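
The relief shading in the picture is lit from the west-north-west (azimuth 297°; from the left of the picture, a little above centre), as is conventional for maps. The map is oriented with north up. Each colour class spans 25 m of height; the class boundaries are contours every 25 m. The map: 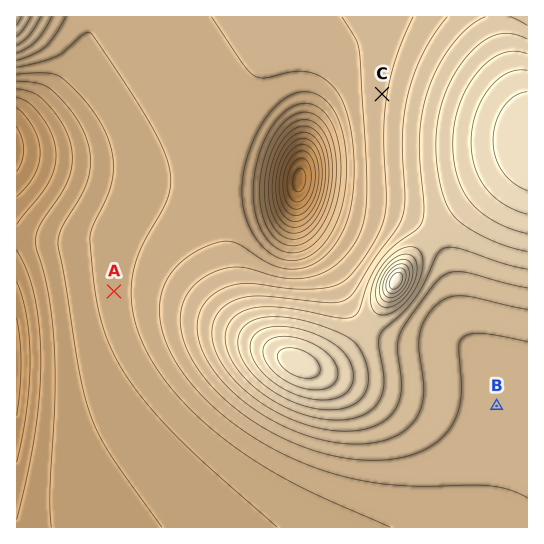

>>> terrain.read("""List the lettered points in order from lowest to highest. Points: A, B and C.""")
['A', 'B', 'C']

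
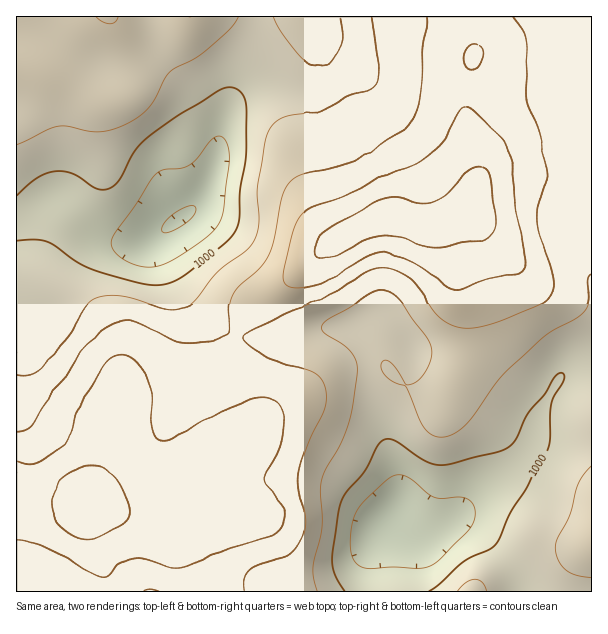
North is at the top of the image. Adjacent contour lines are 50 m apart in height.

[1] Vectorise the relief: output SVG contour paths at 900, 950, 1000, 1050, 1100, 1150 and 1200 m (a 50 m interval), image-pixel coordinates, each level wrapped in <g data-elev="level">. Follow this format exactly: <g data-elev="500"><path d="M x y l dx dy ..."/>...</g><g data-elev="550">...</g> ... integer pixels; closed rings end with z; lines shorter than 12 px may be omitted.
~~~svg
<g data-elev="900"><path d="M165 233l-3-2 0-4 8-11 16-9 6-2 3 2 0 6-6 8-14 9z"/></g><g data-elev="950"><path d="M363 568l-7-5-5-11 0-16 2-17 4-9 6-7 27-26 6-2 8 0 9 5 21 17 7 2 21-2 7 3 4 4 2 11-4 12-30 31-8 6-7 3-7 1-24-1-24 2z"/><path d="M138 266l-14-6-10-9-3-9 4-9 41-59 8-4 16-2 9-3 8-6 15-20 6-3 4 1 6 9 1 15-6 49-5 15-15 15-33 22-17 5z"/></g><g data-elev="1000"><path d="M345 591l-9-15-4-13 7-55 5-13 21-24 15-28 6-4 7 1 30 20 9 4 8 1 12-1 49-13 12-8 15-30 16-18 11-19 5-3 3 0 1 2 0 5-10 16-3 8-1 34-2 11-13 21-9 19-16 24-12 29-8 7-26 12-24 23-11 7"/><path d="M17 196l21-18 9-5 9-2 9 0 9 3 24 15 6 1 6-2 6-4 4-5 12-24 8-11 12-10 24-17 49-29 6-1 5 2 4 3 4 6 2 12 0 43-6 36 0 27-3 11-4 7-6 8-45 35-10 5-10 3-10 0-12-2-53-16-40-25-12-2-18 1"/></g><g data-elev="1050"><path d="M317 591l-3-12-1-10 9-42-2-35 1-10 4-11 15-25 8-20 4-18 5-37-1-11-6-9-8-7-19-13-2-4 3-4 50-31 12 0 12 6 31 43 3 9-1 9-3 8-6 10-6 5-6 3-5-1-9-15-7-8-3-1-4 2-1 7 4 6 5 5 16 7 14 33 7 11 8 5 11 1 10-5 10-7 35-48 38-36 12-9 23-12 10-8 5-9-2-22 1-5 3-3"/><path d="M487 591l-5-9-8-3-9 4-8 8"/><path d="M591 466l-7 8-6 9-8 31-13 25-2 9 3 12 8 10 10 5 15 3"/><path d="M17 145l30-15 10-4 9 0 23 5 12 1 15-4 16-7 11-7 8-9 14-27 5-6 34-20 25-22 9-13"/><path d="M273 17l8 15 18 23 9 8 10 3 6 0 6-4 10-12 3-14-3-19"/><path d="M372 17l6 54 0 9-4 6-6 4-20 7-25 13-41 8-7 5-6 8-4 12-7 43 1 32-1 10-4 12-6 9-29 21-24 30-6 5-7 4-15 0-33-10-14-3-15 0-12 3-7 7-16 29-28 32-12 8-6 1-7-1"/></g><g data-elev="1100"><path d="M143 591l7-2 9 2"/><path d="M246 591l-1-13 5-9 10-6 19-4 9-4 8-7 7-11 2-9 1-9-7-33 0-13 10-32 15-31 2-14-3-13-6-9-9-4-27-7-17-7-17-12-4-5 1-4 49-24 37-16 34-22 14-5 15 2 17 9 9 9 12 20 7 8 11 8 12 4 16-1 24-6 39-17 6-4 5-6 2-7-1-11-12-39-2-16 1-18 7-24 0-12-7-36-12-32-2-61-3-9-9-12"/><path d="M96 17l6 5 8 2 6-3 2-4"/><path d="M427 17l-4 28-2 47-3 16-5 11-11 11-43 29-21 8-36 7-12 8-8 15-8 42-5 16-9 13-23 20-5 9-3 12 1 20-1 4-5 3-14 4-24 3-15-4-36-17-12-1-10 3-15 10-14 14-39 56-13 22-6 4-9 2"/></g><g data-elev="1150"><path d="M17 541l10 0 12 4 54 29 11 4 4-2 12-12 9-4 14-1 27 8 13 0 33-14 56-18 6-4 4-5 2-5 0-8-3-10-15-20-3-6 2-4 11-15 5-11 3-16-1-18-3-8-6-6-8-2-11 0-48 21-33 20-7 2-6 0-5-3-3-8-1-34-6-20-6-9-7-7-7-4-7 0-10 4-8 9-22 40-8 26-7 10-14 12-14 7-9 1-10-3"/><path d="M454 290l8-1 24-11 32-4 6-5 2-8-11-57-3-39-4-15-4-9-7-8-23-22-7-4-5 1-4 5-18 33-15 13-42 18-36 18-35 12-9 6-6 8-3 9-11 45 1 7 4 4 9 2 12-1 21-8 36-22 11-4 9 0 10 2 15 7 17 10 19 15z"/><path d="M469 69l4 0 3-2 6-8 0-9-5-5-6 0-5 8-1 10z"/></g><g data-elev="1200"><path d="M78 537l11 2 12-4 20-10 5-4 3-5 0-12-8-18-8-12-11-7-15-1-15 4-11 9-7 12-2 15 3 13 9 11z"/><path d="M320 258l12-1 31-16 18-5 20 1 24 10 10 2 51-11 7-5 2-11-4-39-3-11-6-5-9 2-9 7-20 20-13 7-11 0-25-6-11 2-10 4-39 22-13 9-5 8-2 7 1 6z"/></g>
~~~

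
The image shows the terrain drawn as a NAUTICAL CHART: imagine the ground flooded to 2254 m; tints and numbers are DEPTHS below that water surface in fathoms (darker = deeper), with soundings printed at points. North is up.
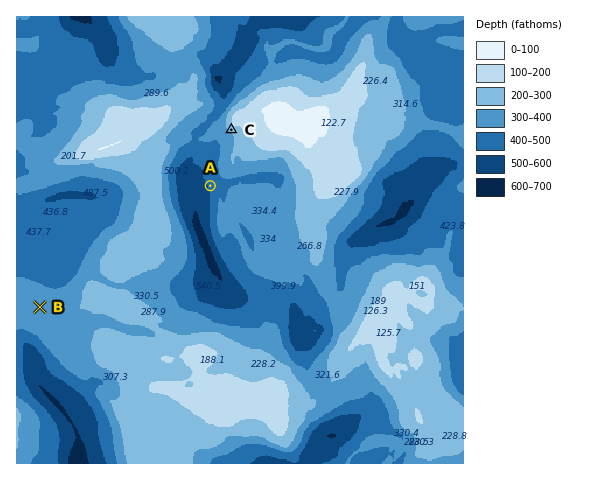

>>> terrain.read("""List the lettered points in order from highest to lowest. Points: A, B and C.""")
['C', 'B', 'A']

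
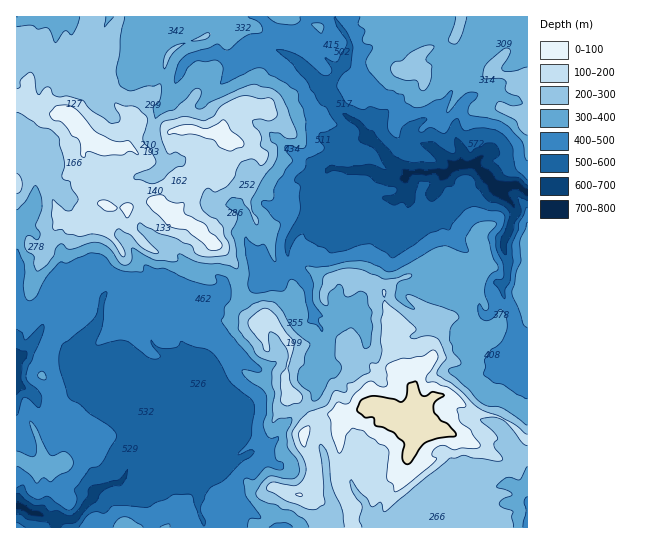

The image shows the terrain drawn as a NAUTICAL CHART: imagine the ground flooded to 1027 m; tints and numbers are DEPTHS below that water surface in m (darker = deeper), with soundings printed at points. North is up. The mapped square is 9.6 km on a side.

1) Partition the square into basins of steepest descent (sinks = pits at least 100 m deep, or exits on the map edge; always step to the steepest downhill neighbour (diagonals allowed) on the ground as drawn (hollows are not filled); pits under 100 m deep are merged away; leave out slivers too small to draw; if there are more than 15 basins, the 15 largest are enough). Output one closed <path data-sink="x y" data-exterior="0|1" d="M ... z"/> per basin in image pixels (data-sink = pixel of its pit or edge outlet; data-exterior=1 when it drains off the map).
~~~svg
<path data-sink="527 193" data-exterior="1" d="M527 16l-430 0-4 9-10 14 0 10 8 20 1 12-3 10-9 15-11 10-4-4-18 1-26-13-5 1 0 57 11 1 10-4 6 3 5 11 4 29 5 16 5 6 8 0 8 5 25 2 9-9-2-11 19 1 5-3 21-2 18 10 8 8 8 2 10 6 36 34 4 11 1 17 9 20 8 10 6-5 7 1 19 26 2 11-6 20 0 11 4 9 7 3 17 24-9 13 0 11 9 20 0 14-12 16 18 15 0 18 32-1 0-17-12-27 0-57 2-11 6-3 27-7 9 2 18 14 12 4 3-12 17-16 14-1 28 16 22 4 8 4 20 19 3 0z"/><path data-sink="19 506" data-exterior="0" d="M39 155l-12 4-11 0 0 156 5-2 8-14 2-12 4-12 3 5 15 10 3 12 5 3-4 4-4 18-9 26-3 22 6 6 4 9 0 13 4 22 6 7 7 2-4 5-1 23-8 5-9-3-13 3-17-8 0 68 302 1 2-5-1-13-18-15 12-16-1-20-8-14 0-11 9-13-17-24-7-3-4-9 0-11 6-20-2-11-19-26-7-1-6 5-8-10-9-20-1-17-4-11-36-34-10-6-8-2-8-8-18-10-21 2-5 3-19-1 2 11-9 9-25-2-8-5-8 0-5-6-5-16-5-33z"/><path data-sink="527 527" data-exterior="1" d="M447 396l-14 1-17 16-3 12-12-4-12-12-12-4-11 2-25 8-2 11 0 57 12 27 0 18 177-1 0-86-23-21-8-4-22-4z"/><path data-sink="17 17" data-exterior="1" d="M95 16l-79 1 1 83 4 0 26 13 18-1 4 4 11-10 9-15 3-10-1-12-8-20 0-10 10-14z"/><path data-sink="17 383" data-exterior="1" d="M35 275l-4 12-2 12-8 14-5 4 0 141 17 9 9-3 13 3 8-5 1-23 4-5-7-2-6-7-4-22 0-13-10-17 3-20 9-26 4-18 4-4-5-3-3-12-15-10z"/>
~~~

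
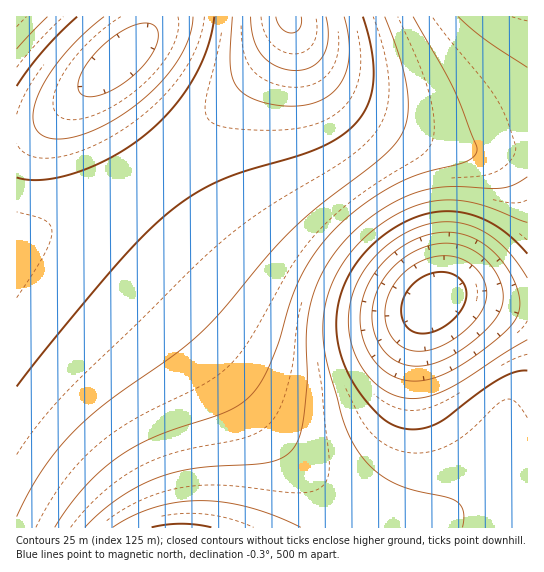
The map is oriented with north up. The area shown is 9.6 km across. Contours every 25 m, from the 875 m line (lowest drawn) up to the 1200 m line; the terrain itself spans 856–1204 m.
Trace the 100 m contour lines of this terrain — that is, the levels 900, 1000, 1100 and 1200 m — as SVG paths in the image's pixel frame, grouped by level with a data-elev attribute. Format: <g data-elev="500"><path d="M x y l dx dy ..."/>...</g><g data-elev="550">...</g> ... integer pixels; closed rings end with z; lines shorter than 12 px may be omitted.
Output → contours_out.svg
<g data-elev="900"><path d="M410 350l-8-3-7-6-6-8-3-10-1-9 1-11 3-10 6-10 15-16 11-6 10-4 11-1 9 0 10 3 9 4 10 11 6 13 0 14-7 14-15 16-19 13-19 7z"/></g><g data-elev="1000"><path d="M152 527l29-3 30 3"/><path d="M527 371l-13 1-16 8-21 14-31 24-11 6-17 5-16-1-11-4-10-7-14-14-12-17-8-15-6-16-4-16-1-14 2-18 4-16 7-16 9-14 12-14 15-13 16-10 16-7 14-4 15-2 15 1 14 4 14 6 13 8 25 24"/></g><g data-elev="1100"><path d="M17 517l12-26 14-22 16-22 18-18 32-28 63-44 25-20 22-23 48-57 25-27 28-25 58-44 20-20 5-10 4-10 1-12 0-15-7-33-16-44"/><path d="M193 17l-4 21-11 22-17 22-23 21-27 18-26 13-24 5-10 0-8-3-7-7-3-11 2-15 7-16 11-18 14-18 18-18 19-16"/></g><g data-elev="1200"><path d="M276 17l2 6 4 6 4 3 5 1 4-1 4-3 2-6 0-6"/></g>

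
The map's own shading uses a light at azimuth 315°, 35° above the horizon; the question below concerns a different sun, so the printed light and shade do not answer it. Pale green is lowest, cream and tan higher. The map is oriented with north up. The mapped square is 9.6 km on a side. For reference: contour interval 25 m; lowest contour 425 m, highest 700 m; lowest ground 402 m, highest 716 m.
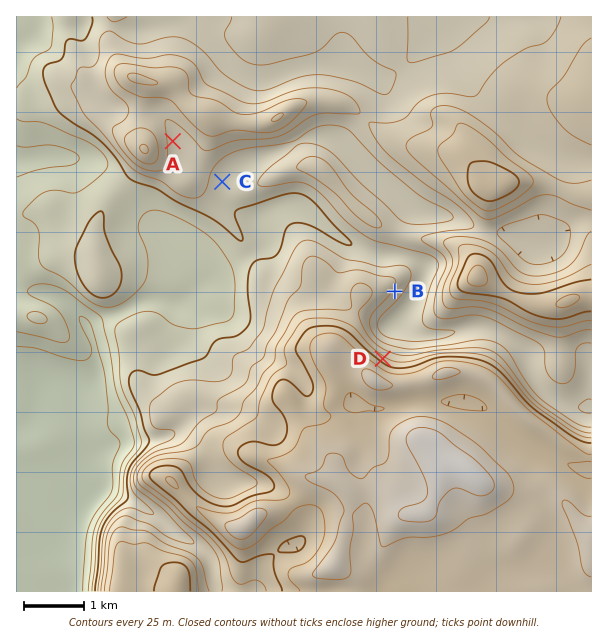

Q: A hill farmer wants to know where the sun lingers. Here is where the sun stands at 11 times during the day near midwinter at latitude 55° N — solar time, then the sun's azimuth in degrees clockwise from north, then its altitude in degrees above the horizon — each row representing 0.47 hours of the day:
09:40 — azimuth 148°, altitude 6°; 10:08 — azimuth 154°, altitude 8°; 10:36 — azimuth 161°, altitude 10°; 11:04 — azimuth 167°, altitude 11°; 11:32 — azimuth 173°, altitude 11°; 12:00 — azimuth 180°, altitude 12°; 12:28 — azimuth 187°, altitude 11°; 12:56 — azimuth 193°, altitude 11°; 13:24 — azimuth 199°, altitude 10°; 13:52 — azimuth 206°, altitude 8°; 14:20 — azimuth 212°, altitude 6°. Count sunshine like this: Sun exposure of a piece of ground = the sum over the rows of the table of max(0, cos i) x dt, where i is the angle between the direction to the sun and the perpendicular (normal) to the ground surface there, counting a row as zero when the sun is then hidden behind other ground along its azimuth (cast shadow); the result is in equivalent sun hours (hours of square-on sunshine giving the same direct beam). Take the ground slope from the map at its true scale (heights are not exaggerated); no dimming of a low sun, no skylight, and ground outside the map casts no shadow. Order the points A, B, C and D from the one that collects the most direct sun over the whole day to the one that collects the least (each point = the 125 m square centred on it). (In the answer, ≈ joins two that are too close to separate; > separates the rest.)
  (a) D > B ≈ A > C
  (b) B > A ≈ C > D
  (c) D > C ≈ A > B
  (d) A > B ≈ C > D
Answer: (b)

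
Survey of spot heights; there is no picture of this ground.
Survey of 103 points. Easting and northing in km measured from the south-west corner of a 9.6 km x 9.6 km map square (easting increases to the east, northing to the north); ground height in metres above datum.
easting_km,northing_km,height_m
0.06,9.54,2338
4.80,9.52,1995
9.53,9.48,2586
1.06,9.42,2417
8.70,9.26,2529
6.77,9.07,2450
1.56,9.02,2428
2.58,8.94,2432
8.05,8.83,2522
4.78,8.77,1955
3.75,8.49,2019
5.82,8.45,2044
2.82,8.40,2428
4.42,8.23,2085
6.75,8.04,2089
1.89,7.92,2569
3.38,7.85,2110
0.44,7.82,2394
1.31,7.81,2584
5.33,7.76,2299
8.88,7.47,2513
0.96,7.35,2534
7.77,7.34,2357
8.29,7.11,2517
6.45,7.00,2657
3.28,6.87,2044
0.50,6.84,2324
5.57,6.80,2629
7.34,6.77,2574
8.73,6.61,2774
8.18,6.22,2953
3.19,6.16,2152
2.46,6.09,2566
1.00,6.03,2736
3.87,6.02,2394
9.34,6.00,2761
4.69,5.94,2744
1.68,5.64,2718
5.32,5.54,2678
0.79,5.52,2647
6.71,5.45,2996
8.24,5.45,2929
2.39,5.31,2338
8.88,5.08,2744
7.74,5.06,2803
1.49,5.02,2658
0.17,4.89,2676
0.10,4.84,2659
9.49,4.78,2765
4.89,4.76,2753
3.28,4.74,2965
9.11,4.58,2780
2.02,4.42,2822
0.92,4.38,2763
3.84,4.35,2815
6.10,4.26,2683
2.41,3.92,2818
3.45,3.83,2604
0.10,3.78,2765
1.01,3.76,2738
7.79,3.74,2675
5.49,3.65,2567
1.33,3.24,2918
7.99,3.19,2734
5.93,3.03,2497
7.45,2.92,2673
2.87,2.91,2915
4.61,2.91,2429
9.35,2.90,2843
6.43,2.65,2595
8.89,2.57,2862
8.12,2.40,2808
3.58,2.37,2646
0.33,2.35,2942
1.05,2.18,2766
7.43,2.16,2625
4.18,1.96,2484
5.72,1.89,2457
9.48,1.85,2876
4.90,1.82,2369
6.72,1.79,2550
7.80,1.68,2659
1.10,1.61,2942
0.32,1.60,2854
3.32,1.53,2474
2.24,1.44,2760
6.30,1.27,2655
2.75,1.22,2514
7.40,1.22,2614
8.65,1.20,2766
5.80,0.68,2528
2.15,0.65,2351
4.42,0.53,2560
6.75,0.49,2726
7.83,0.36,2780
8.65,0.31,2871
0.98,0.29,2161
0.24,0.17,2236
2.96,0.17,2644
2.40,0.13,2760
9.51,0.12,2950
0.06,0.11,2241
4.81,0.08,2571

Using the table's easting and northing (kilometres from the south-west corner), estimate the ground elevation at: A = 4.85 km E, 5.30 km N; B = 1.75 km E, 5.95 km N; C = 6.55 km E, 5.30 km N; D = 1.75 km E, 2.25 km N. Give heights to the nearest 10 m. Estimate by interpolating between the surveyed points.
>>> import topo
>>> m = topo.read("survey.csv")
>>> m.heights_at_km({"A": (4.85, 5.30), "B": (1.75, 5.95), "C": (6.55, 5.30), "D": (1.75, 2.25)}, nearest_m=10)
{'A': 2720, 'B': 2620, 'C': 2870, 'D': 2690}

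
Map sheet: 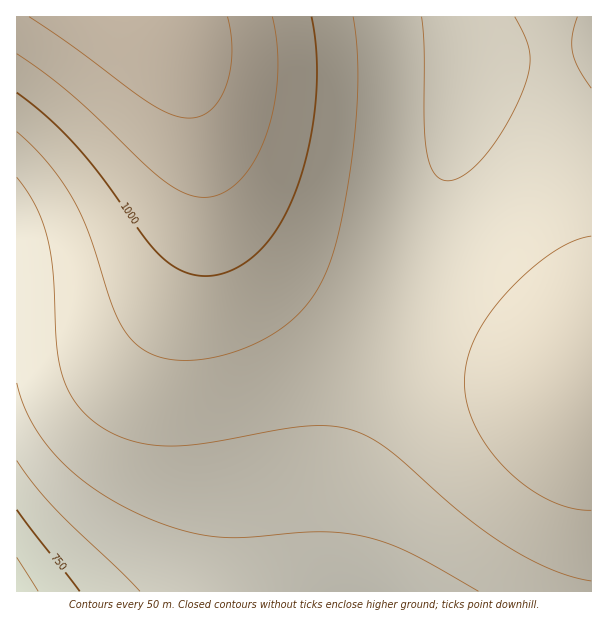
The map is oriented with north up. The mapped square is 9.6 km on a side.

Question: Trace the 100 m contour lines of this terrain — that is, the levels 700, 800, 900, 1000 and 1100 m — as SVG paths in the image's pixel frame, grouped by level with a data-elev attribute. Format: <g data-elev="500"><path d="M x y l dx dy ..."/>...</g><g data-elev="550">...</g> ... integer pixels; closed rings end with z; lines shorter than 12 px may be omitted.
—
<g data-elev="700"><path d="M17 557l21 34"/></g><g data-elev="800"><path d="M17 461l16 23 21 24 86 83"/></g><g data-elev="900"><path d="M17 177l11 15 8 15 7 17 5 18 5 34 4 72 6 30 6 14 8 12 10 12 11 9 15 8 16 7 18 4 20 2 37-3 101-17 25 0 23 4 18 8 18 12 72 63 45 32 22 14 23 10 21 8 19 4"/><path d="M591 88l-13-20-5-15-1-17 5-19"/><path d="M515 17l10 21 5 16-1 17-7 22-18 35-20 28-19 18-9 5-9 2-7-2-6-6-5-10-3-14-2-29 0-75-2-28"/></g><g data-elev="1000"><path d="M17 93l32 26 30 30 26 33 41 57 18 20 13 10 14 5 15 2 15-2 12-4 12-7 21-19 18-26 14-33 12-42 6-45 1-42-5-39"/></g><g data-elev="1100"><path d="M29 17l43 29 78 58 21 10 18 4 11-2 10-6 9-9 7-14 4-16 2-18-1-18-4-18"/></g>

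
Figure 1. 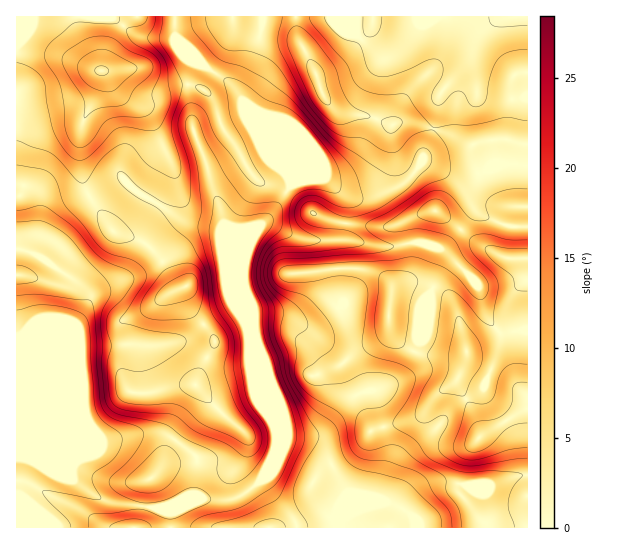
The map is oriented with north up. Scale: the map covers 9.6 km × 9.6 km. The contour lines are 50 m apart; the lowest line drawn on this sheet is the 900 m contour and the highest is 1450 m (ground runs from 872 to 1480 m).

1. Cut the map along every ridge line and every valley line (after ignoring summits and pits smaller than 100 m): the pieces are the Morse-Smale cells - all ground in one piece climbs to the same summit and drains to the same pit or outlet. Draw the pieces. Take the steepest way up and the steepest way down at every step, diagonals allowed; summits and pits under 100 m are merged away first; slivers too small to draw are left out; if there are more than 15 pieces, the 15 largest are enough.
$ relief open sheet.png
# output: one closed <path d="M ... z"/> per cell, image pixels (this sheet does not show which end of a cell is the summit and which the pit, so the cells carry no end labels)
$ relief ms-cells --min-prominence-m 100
<path d="M437 129l-5 2-8 20-1 10-10 13-12 11-30 12-20 0-10-5-15-13-24 1-11 5-15 24-21 24-7 13-5 33 1 11 9 23 2 25 16 45 0 34 5 13 0 20-7 19-15 18-11 8-13 5-31-1-16 6-10 0 22-11 2-24-1-13-21-17-12-7-9-1-21 3-35 8-44 18-21 0-10-4-6 0-1 70 511 1 1-383-9-1-9-4-20 0-20 5-19-10z"/><path d="M174 16l-158 1 0 168 9 0 8 4 4 5 3 8-1 25-12 20 0 4 12 5 38 25 12 14-1 8-13 20-19 47-40 43 0 44 17 4 21 0 48-20 39-8 22 0 28 19 6 7-2 35-23 11 11 0 16-6 31 1 13-5 21-18 11-22 1-25-5-13 0-34-16-45-2-25-9-23-1-16 5-28 7-13 21-24 15-26-4-9-14-10-6-7-22-51-9-16-11-11-20-12-10-13-19-16z"/><path d="M295 16l-32 1-2 14-8 27-14 27 0 9 28 63 6 7 14 10 4 10 11-4 24-1 15 13 10 5 20 0 30-12 12-11 10-13 1-10 9-22-27-8-15 4-17-8-31-4-10-5-8-9-9-26-17-32z"/><path d="M503 16l-65 0-17 8-13 17-19 15-7 0-7-4-19-18-1-18-58 0-1 14 3 11 17 32 5 18 12 17 10 5 31 4 17 8 15-4 27 7 3-6 4-28 29-35 11-26 13-12z"/><path d="M527 16l-26 1-8 4-13 12-11 26-30 38-5 32 17 6 19 10 20-5 20 0 9 4 9-1z"/><path d="M25 185l-9 1 1 226 39-42 19-47 14-24-1-6-11-12-38-25-12-5 4-12 8-12 1-25-3-8z"/><path d="M262 16l-87 0 0 19 20 19 10 13 20 12 13 14 1-8 14-27 6-16 4-19z"/><path d="M437 16l-80 0-1 18 19 18 7 4 7 0 11-7 21-25z"/>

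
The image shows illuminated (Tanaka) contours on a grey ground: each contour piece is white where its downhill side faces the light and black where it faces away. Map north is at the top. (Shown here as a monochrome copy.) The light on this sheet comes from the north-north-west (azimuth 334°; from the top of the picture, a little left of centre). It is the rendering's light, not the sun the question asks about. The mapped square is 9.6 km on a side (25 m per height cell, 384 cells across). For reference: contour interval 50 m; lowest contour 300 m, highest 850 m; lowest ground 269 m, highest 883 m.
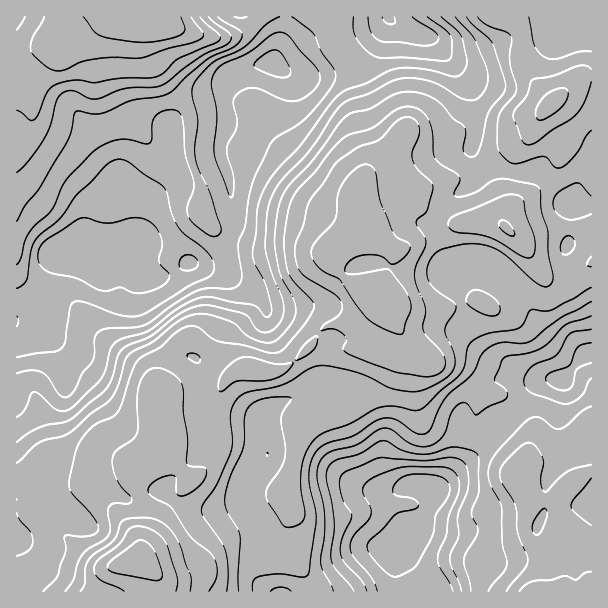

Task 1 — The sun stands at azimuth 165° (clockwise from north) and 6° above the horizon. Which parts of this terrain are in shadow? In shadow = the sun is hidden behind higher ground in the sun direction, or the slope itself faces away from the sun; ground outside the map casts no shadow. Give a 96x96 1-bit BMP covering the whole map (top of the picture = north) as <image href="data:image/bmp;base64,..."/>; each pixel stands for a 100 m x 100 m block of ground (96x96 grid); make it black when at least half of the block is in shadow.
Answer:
<image width="96" height="96" href="data:image/bmp;base64,Qk2+BAAAAAAAAD4AAAAoAAAAYAAAAGAAAAABAAEAAAAAAIAEAAATCwAAEwsAAAIAAAAAAAAA////AAAAAAAH8AAAAAAAAAAB/gAH4AAAAAAAgAAB/wAD4AAAAAAD4AAB/4AD8AAAAAAH4AAA/4AB/gAAAAAH4AAA/wDh/8AAAAAD4AAA/gDx//ABAAADwB/wfADh//gDgAAAAB/4cADA//4DAAAAAB/8AAAA//+DAAAAAA/4AAAA///AAAAAAA/gAAkA///AAAAAAAeAAAgA///AAAAAAAfAAAAA//+AAAAAAAfgAAAA//+AAAAAAAfwAAAAf/8AAAAAAAf4AAAAf/8AAAAAAAf4AAAAf/4AAHAAAAfwAAAAP/gAAPgAAAPwAAAAP/AAAPgAAAHwAAAAP+AAAPgAAAADgAAAD8AAAHwAAAAHwACABwAAAHgAAAAD4ADAAAAAAHgAAAAD8ADwcAAAAHAAAAAD+AD/+AAAACAAAAAB/DD//AAAAAAAAAAB/Dj//4AAAAAAAAAB/jz//4AAAAAAAAAA/j7//8AAAAAAAAAAfj///8AAAAAAAAAAPz///8AAAAAAAAAAD////+AAAAAAAAAAB/////AAAAAAAAAAB/////gAAAAAAAAAB/7///4AAAAAAAAAA//////gAAAAAAAAAP/////wwHAAAAAAAD/////gf/wAAAAAAB/////Af/wAAAAAAA////+AP/4AAA4AAAL///+AP/8AAA4AAAD////gf/+AABwAAAD////wf//AAAgAAAD/////f//AAAAAAAD////////4AAAAAAD////////8AAAAAAD////////8AAAAAAAf///////gAAAAAAAf//////4AAAAAAAAP//////gAAgAHAAAP//////AAfgAfAAAP/////+AA+AAeAAAP/////8AA8AAMAAAP/////4AAYAAAABgP/////wAAAAAAAB4P/////gAAAAAAAB4H/////gAAAAAAAB4D/////4PgAAAAAAwA//////PwAOAAAAAAP////7v4AMAAAAAAP//4/jnwAAAAAAcAH//wfjhgAADwAA8AD//gPfwAAAH/gA8AD//gO/4AAAH/wAYAB//AE/8AAAH/wAAAB/+AA//gAAD/+AAAAT8AA//8AAB//gAAAAgAA///AAA//gAAAAAAA///gAA//gAAAAAAA///wAP/+AAAAAAAA///4AP/gAAAAAAAAf//8AD+AAAAAAAAAf//8AA+AAAAAAAAAf//+AAcAAAAAAAAAf///AAcAAAAAAAAAf///gAIAAAAAAAAAf///wAAAAAAAAAAAf///+ABAAAAAAAAAf////ADwAAAAAAAAf////g/+AAAAAAAAf////j//gAAAAAAAf///////4AAAAAAAf///////+AAAAAAD//////n//AAAAAAH//////n//gAAAAAD//////35/wAAAAAB//////nx/4AAAAAA//////jh/8AAAAAAf/////AB/8AAAAAAP////+AB/+AAAAAAH////+AA//wAAAAAD////8AA//4AAAB/B////4AAf74AAAD/gf///wAAf74AAAH/gD///AAAPw="/>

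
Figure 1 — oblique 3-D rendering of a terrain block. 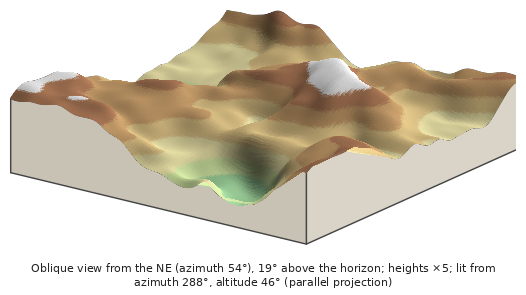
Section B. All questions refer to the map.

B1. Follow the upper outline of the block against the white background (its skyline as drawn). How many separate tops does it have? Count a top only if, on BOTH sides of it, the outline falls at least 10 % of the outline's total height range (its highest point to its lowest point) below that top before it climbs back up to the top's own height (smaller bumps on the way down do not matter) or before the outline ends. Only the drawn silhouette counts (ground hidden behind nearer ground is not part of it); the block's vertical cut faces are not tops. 2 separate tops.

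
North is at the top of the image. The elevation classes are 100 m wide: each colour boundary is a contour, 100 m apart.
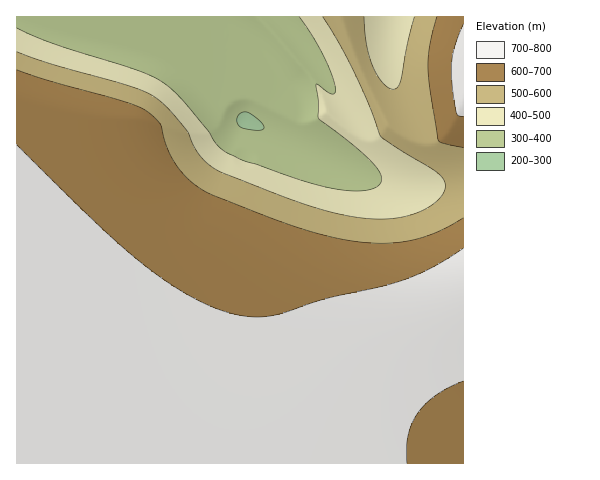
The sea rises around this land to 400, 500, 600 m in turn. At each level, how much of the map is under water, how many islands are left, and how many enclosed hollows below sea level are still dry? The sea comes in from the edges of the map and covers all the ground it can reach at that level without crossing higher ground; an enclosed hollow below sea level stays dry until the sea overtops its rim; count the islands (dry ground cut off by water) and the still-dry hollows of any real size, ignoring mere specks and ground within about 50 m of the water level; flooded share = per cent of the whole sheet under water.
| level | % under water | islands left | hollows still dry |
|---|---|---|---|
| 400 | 15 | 0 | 0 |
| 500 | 24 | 0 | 0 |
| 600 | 34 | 0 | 0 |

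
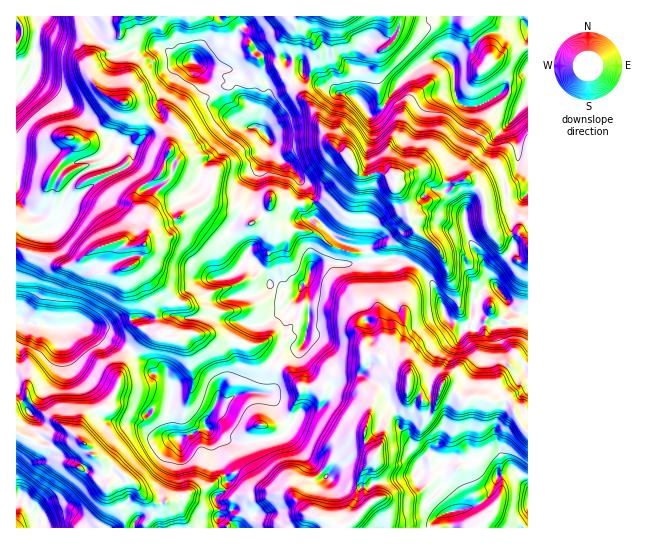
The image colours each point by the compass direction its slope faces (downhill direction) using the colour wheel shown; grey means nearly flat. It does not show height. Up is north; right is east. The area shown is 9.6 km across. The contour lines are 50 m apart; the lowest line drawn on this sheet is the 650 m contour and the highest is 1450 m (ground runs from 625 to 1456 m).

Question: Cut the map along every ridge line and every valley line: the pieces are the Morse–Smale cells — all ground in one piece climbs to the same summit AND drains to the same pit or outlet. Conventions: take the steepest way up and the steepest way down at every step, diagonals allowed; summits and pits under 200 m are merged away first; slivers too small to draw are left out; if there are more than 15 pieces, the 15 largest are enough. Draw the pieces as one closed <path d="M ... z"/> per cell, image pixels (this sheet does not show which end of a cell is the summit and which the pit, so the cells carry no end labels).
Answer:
<path d="M398 257l-45 7-34-1-8 6-4 17 2 9 0 24-4 20-6 11-19 16-4 8-1 13-7 7 4 3 9 21 8 9-1 4-13 8-25 4-24-3-18-9 8 30 7 8 4 10-2 11-9 7 3 9 0 22 67 0-5-4-24-3-6-7 1-9 21-10 10-2 8 3 10 9-2-8 2-6 36-35 21-5 16 5 1-2-11-15 0-5 11-37 14-16 5-2 13 1 1 7 11 6 4 8 4 2 6 0 4-4 5-14 12 4 9 10 24 0 23-35 5-4 4 0 7 5 2 0-1-48-18 8-32-1-3 4-7-1-4 2-5-6-9-3-4-3-6-22-16-25z"/><path d="M123 16l-84 0 0 17-4 18 4 6 0 10-10 22-4 4-9 2 0 152 9 5 20 5 16 10 10-2 23-16 23-8 4 0 5 6 16-2 3-2 4-13 5-6 24-5 25-16 9-12 1-5-6-7-31-13 1-5-8-8 2-7-13-19-31-24-5 0-17-8-12-12-4-8 0-12 6-7 15-4 5-5 0-4 6-10-1-7z"/><path d="M283 200l-12 0-3 9-13 12-28 14-6-3-28-21-7 1-8 7-21 4-8 7-8 27-8 8 15 18 4 24 4 7 4 17-1 4-13 1-13 17 5 4 9 4 5 5 2 7 9 2 8 10 1 12-5 20 2 14 5 6 5 2 26-11 0-7 12-20 10 0 10-6 10-3 14 1 3-6 3-14 8-16 7-8 16-1 7-9 4-20 0-24-2-9 4-17 8-6 19 1 6-21-7-3-22-22 1-8-3-9-7 3-11 0z"/><path d="M527 16l-76 0-2 27-4 16-14 1-22 13-6 5-19 28-13 9-3-1-13-17-32-9-10-11-8-1-2-2 0-9-8-5-3 5-1 18 21 24 9 22 10 14 8 9 12 3 2 12 5 8 9 1 8-4 6 0 16 5 12-5 13 0 19 9 14 2 12-3 10 5 7 10 3 27 5 11 3 3 22-3 10 11z"/><path d="M218 16l-93 0-5 10 1 7-6 10 0 4-5 5-15 4-4 5-2 14 4 8 12 12 17 8 5 0 34 27 10 16-2 7 8 8-1 5 2 2 24 8 10 7 0 8-6 10 17 7 15 0 6 3 4 8 5 4 15-14 3-9 35 4 6-2 0-12-12-11-10-14-19-14 0-9-10-13-6-2-10 0-10-8-14-21-20-23-1-8-5-5 12-6 8-7 9-12 0-11z"/><path d="M355 171l-26 26-16 5 3 8-1 8 22 22 7 3-5 16 0 5 14 0 45-7 19 8 15 17 9 20 4 15 4 3 9 3 5 6 4-2 7 1 3-4 32 1 19-8 0-58-9 2-9-5-10-10-12-20-4-31-7-10-10-5-10 1-7 10-41 22-6-16-8-10 1-9-2-2-5 0-8-4-20 4z"/><path d="M395 379l-6 2-13 13-12 40 3 11 8 9-2 20 4 24-26 25-8 2-1 3 108 0-1-15 8-4 0-8-2-6-9-8-3-1 1-23 6-3 29 1 19 15 20-4 3 7 7 6 0-54-8-8-7-12-1-8-5-4-10 2-12-4-22 2-9-10-12-4-5 14-4 4-6 0-4-2-4-8-11-6-1-7z"/><path d="M133 352l-10 14-4 19-6 12-10 11-8 1-11 8-7 14 0 6 12 10 2 8 27 14 19 17 8 11 13 7 8-3 11 3 10 24 31 0 1-22-3-9 9-7 2-11-4-10-7-8-7-28-3-5-3 0-25 11-17-8-13-18 5-5 10 1 5 4 4-16-1-12-8-10-9-2-3-8z"/><path d="M239 16l-20 1 5 9 0 11-3 5-14 14-12 6 4 3 2 10 20 23 14 21 10 8 10 0 6 2 10 13 0 9 19 14 10 14 9 7 3 4 0 11 9 0 8-4 26-26-3-13-3-5-10-1-8-9-10-14-9-22-31-34-4-7 0-7-12-2-2 3 0-5-17-18-11 2 2-8 6-5z"/><path d="M450 16l-152 0-5 5 2 9-4 19 2 10 10 6 0 9 2 2 8 1 10 11 32 9 13 17 3 1 13-9 19-28 6-5 22-13 14-1 6-26z"/><path d="M121 241l-24 7-30 19-6 0-16-10-28-9-1 69 7 6 11 2 9-1 8 4 26-1 14 4 36 16 6 5 13-16 10-2-21-9-4-6 1-20-4-13-1-19 12-6 5-11 0-5-18 2z"/><path d="M18 317l-2 1 0 85 2 1 9-7 10 11 40 28 7-19 11-8 8-1 10-11 6-12 4-19 9-15-5-4-36-16-14-4-26 1-8-4-9 1-11-2z"/><path d="M18 433l-2 1 0 64 5-1 12 16 6-1 6 6 1 10 99-1 2-5 6-8 2-11-10-6-8-11-16-14-12 12-7-21-2 7-5 3-13-4-2-2 1-2 10-11-2-7-3-3-8-5-4 0-16 4-5 4-11 0z"/><path d="M466 460l-16 0-6 3-1 23 3 1 11 14 0 8-8 4 2 14 76 1 1-42-7-7-1-5-6-2-16 4-19-15z"/><path d="M361 451l-24 5-36 35-2 10 11 14 16 4 15 8 10-4 26-25-4-24 2-17z"/>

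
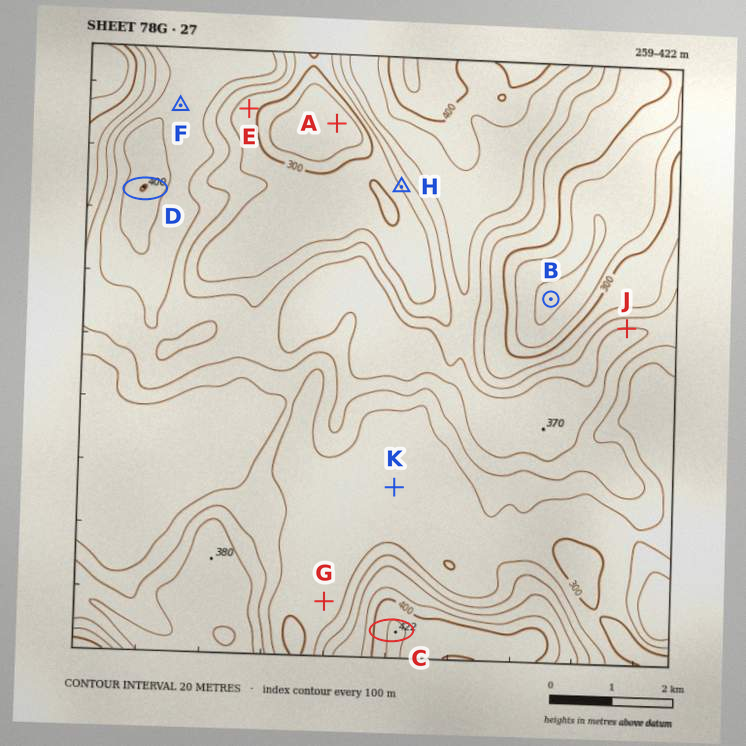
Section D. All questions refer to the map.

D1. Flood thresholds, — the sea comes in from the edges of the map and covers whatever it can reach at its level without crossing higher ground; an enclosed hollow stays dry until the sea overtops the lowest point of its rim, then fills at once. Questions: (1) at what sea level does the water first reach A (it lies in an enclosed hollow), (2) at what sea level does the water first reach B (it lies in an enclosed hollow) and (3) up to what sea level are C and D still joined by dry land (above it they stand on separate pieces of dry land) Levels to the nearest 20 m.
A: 300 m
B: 280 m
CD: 320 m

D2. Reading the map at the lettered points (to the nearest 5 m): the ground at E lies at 310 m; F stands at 375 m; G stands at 315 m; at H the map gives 320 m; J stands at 360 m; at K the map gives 315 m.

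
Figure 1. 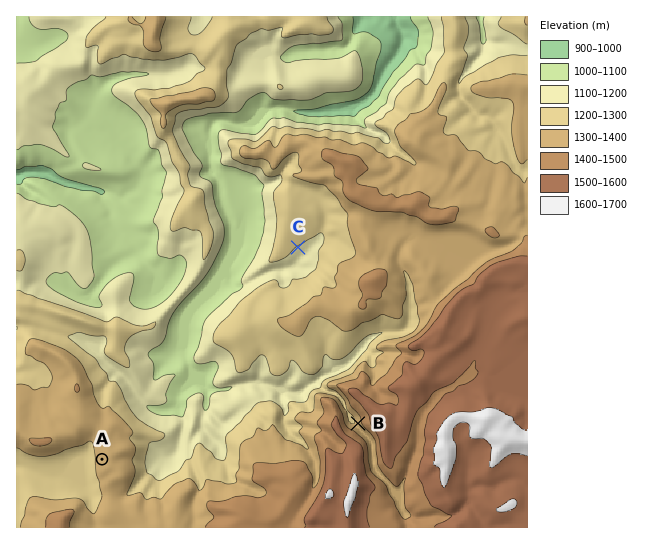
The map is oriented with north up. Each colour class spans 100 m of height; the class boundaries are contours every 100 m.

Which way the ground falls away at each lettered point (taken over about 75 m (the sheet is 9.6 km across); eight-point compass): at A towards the W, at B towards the W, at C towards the SE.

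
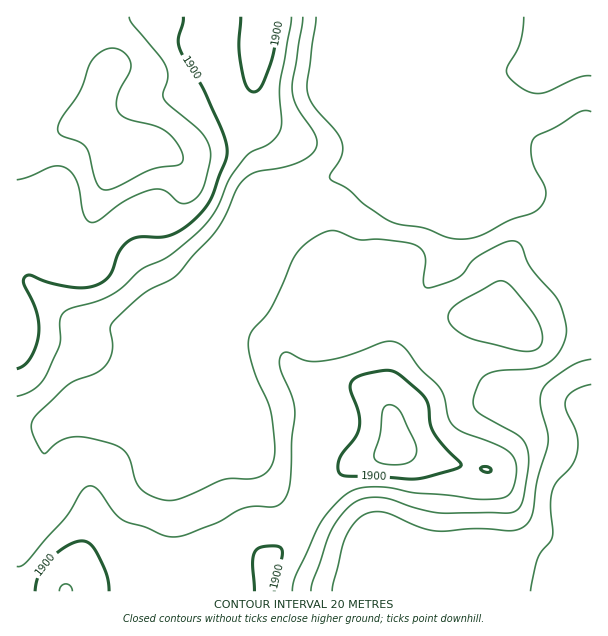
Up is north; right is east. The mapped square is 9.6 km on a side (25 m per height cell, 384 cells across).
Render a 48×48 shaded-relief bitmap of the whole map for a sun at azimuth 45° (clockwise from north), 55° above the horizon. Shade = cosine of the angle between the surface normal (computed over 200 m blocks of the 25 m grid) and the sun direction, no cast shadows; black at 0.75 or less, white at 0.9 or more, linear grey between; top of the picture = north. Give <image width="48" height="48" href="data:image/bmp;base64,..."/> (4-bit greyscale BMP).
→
<image width="48" height="48" href="data:image/bmp;base64,Qk32BAAAAAAAAHYAAAAoAAAAMAAAADAAAAABAAQAAAAAAIAEAAATCwAAEwsAABAAAAAAAAAAAAAAABEREQAiIiIAMzMzAERERABVVVUAZmZmAHd3dwCIiIgAmZmZAKqqqgC7u7sAzMzMAN3d3QDu7u4A////AGVniZiHd3d3d2Z4mYiId3d4d3d3d3h3Z2ZniZiHd3d3d2Z4iIiId3eId3d3d3h2d2ZniJiId3d3d2Z4iIiYd3d3d3d3d3d3d3d3iIiIiIh3d2d4iImYd3d3ZmZmZ3d3d3d3eIiIiIiId3eIiIiId3ZlVVVVVnd4d3d3eImYmZiIh3iIiIiHdmVERERERXiId3d3d4mZmZiId4iId3d3ZUMzREQzRYmYd3d2Z4mZmYiHeIiIdnd2VDIjREM0R5qYd3d2Z4mZmIiHiIiHZmZlQiEjRERFaKqHd3d2Z4iIiId3iIh2VWZlQiI0VVZmiamHd4h2Z4iIiHd3eIh2VVZlVERWd3d4mqmHd4h3eIiIh3d3d3dlRWd2ZVZ4iIiaq6mIiIh3iJmIh3d3d3dlRXd3ZmeJqqqqqqmZiIiIiIiId3d3d3dlRXd3ZWeZqqqqmZmZiHd3iHd3d3d3d3ZVVXd2VWiZqqmZiImZh2Z3d3d3d3d3d3ZVRWdlRXiZqpmId4mYd2Z3d3d3d3d3d2ZURWZlVomqqph3d4iHd2d3dmd3d3d3d2VUVndmeImrqYh3d3d2ZneHdmd3d3d3d2VFZ4iIiJmqmIdmZVVmZniHd3h3d3d3d2VWeIiIiImph3ZlREVnZoiIiIiHd3d3dmVmeIiIiImYdmVURFeIdomZiIiHd3d3dmZneId3d4iIdlRERnmYd5mYh3d3d3d3dmd3d3d3d3iIZVVVaJqYiKmHZmZnd3d3dnd2Z3d3d3iHdmZ3iaqYiJh2VVVnd3d3d3d2Z3d3d3eHd3iImqmYiIdlRFZnZmd3d4h2ZneHd3d3eIh4iZmYh3ZlVWd3Zmd3eIh2ZneHd3d4d3d3iZmId3dmZ4iHZmd3eId2ZneId3eIiHd3iZiIiHd2Z4h3ZmZ3d3d3d3iId3iJmZiIiYiIiHd3Znd2ZVZneHd3d3iIiJmqqpmIiJiIiHd2VWd2ZVZneId3d3eImaqqqZiIiIh3eHd2VVZmZmZniId3d3eImamZmId3eId3d2ZlRFZmZmZniYd3d3eJmZmId3d3d3Zmd2ZlREVWZVVomYdmZneJmYh3d3d3ZmZmZmZlREVmZVV4mHZVVmeIiId3d3d3ZmVVZmZlREZ3ZlaJmHZVVmd4iHd3d3d3ZmVWd3dlVVZ3d3iZmYZmZneIiHd3d3d3ZmZneHdlVWZ3iJmaqodneImZmHd3d3d2Zmd3iHdmZmeImaqqqYd3iaqph3d3d3d2Znd3iHd2ZniZmamZqXZ4mruph3d3d3dmZ4iHd3d3ZniJmZmZmGZ5q7qYd3d3d3d2eIiHd3d3ZneIiIial2Z5qqmHd3d3d3d3eJiHiHd3Zmd3d4mahlZ5qph3d3d3d3d3iJiIiHd3ZmeIiJqpdlZ5qZh3d3d2Z3d3eIiIiHd3ZneJmaqYdlZ5qpiHd3d3d3dmd4iHiHd3d3iZqZmHdlZ5qpiHd3d3d3ZmeIh3d3d3d3iZmYiHdlZ5qpmHd3d3d3d3eIh3Znd3d4iZiIiHdmZ5qqmHd3d3d3d3eIh2Zg=="/>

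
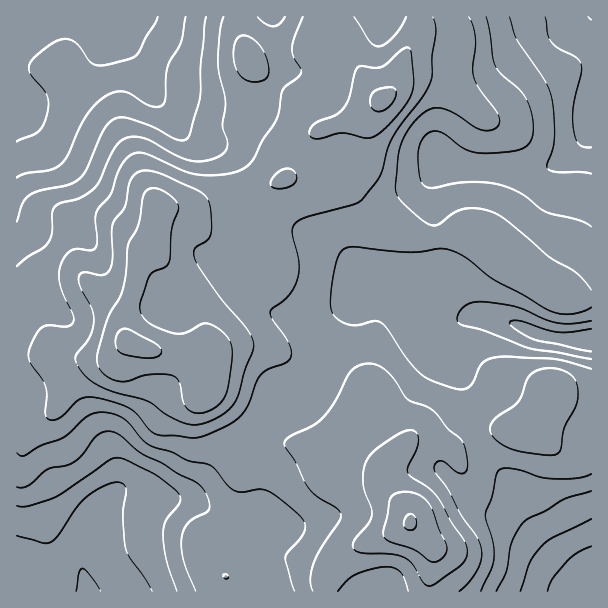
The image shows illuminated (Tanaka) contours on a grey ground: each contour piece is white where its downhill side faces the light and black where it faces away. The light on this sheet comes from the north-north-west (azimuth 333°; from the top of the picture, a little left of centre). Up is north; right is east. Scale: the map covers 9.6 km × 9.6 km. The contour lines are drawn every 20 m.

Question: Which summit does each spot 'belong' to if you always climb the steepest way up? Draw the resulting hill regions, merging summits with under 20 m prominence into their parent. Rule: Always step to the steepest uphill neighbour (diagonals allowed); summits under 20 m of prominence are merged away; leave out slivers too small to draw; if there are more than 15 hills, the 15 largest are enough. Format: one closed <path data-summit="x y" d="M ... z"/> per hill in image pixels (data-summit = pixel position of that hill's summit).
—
<path data-summit="134 344" d="M272 16l-256 1 1 575 247-1-20-54-5-8-14-6-19-15-12-6-28-4 14 0 9-5 11-11 18-32 12-11 25-17 18-16 21-9 15-9 9-8 6-17 4-31 4-9 22-21 8-20 6-4-6-4-24-26-17-8-34-16-24-2-23-8-6-13-4-25-2-12-6-11-12-7-13-2-8-5-9-10-12-19-12-12 2-1 10 6 24 1 35 12 9 0 16-7 16-16 14-21-8-54z"/><path data-summit="383 99" d="M591 16l-318 0 4 31 5 15 0 10-14 21-16 16-16 7-9 0-35-12-24-1-10-6-2 1 12 12 12 19 9 10 8 5 13 2 12 7 6 11 6 37 6 13 23 8 24 2 34 16 17 8 24 26 6 3 19-1 9 2 12 10 6 18 8 15 10 7 12 0 21-10 16-3-8-2-7-7-26-39-8-63 1-27 3-6 8-7 29 4 30 0 16 2 24-1 26-13 13-13 10-21z"/><path data-summit="410 522" d="M387 276l-15 0-6 2-12 24-22 21-4 9-4 31-6 17-9 8-15 9-21 9-18 16-25 17-12 11-18 32-11 11-9 5-14 0 28 4 12 6 19 15 14 6 5 8 4 17 16 38 326 0-4-11-22-17-35-40-13-24-5-15-27-35-9-19-6-38-6-12-15-16-4-11-2-15 2-6 6-6-18 1-7-4-11-18-6-18-12-10z"/><path data-summit="552 399" d="M488 316l-18 0-23 12-5 11 3 20 6 10 12 12 6 12 3 26 6 19 12 21 21 26 12 30 29 36 34 30 5 11 1-251-44-4-15-5-18-8z"/>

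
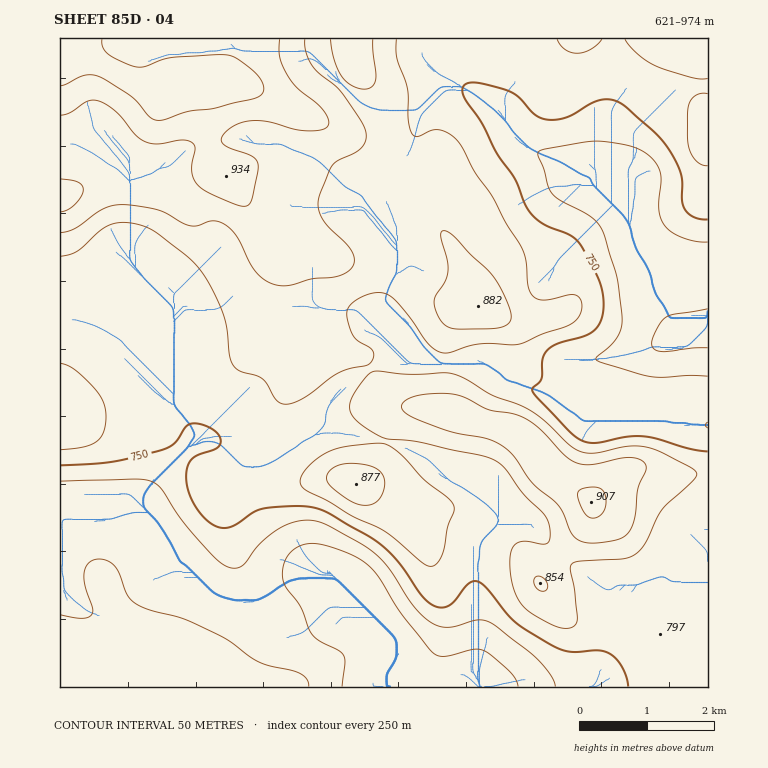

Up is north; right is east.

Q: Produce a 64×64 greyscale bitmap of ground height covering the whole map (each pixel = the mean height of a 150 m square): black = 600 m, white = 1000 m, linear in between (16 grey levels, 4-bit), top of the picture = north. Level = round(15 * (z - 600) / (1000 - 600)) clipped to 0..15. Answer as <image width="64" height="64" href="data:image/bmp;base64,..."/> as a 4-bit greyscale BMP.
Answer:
<image width="64" height="64" href="data:image/bmp;base64,Qk12CAAAAAAAAHYAAAAoAAAAQAAAAEAAAAABAAQAAAAAAAAIAAATCwAAEwsAABAAAAAAAAAAAAAAABEREQAiIiIAMzMzAERERABVVVUAZmZmAHd3dwCIiIgAmZmZAKqqqgC7u7sAzMzMAN3d3QDu7u4A////AFVVVVVVVVVVVVREREMyIREREiIiIiIiI0RERFVmd3dmVVVVVVVVVVVVREREMzIhERESIiIiIiIzRFVVVWd3d2ZVVVVVVVVVVUREQzMzIiIREREiIiIiIzRFVVVWZ3d3ZlVVVVRERVVEREMzMyIiIhERESIiIiIzRVVmZmZ3d3dmREREREREREREMzMyIiIiERESIjIiIzRVZmZmZ3d3d3ZEREREREREREMzMyIiIRERESIzMzM0RWZ3d3d3d3d3dkRERERERERDMzMzIiIRERERI0RERERWd4iHd3d3d3d3REREREREMzMzMzMiIRERERI0VVVUVWeIiId2Znd3d2ZEREREQzMzMzMzMiIhERERIkVmZVVWeImYh3ZmZmZmZjREREQzMzMzMzMiIhEREREjVmdmVWZ4mZmHdmZmZmZmNERERDMzMzMzMyIhEREREjRWd2ZmZ3iZmId2ZmZmZmY0RERDMzMzM0QzMiEREREiRWd3dmZniJmYd3d3dmZmZjREREMzMzM0REMyIhEREiNWd4d2ZmeImIiId3d3ZmZmM0REMzMzM0RERDIiIiIjRWeIiHdmZ3iIiIiYiId2ZmYzMzMzMzM0RVVEQzIiIzRWeIiId2Z3d3eImaqZmHZmZjMzMzMzM0RVVVVEMzM0VneImYh3d3d3d4iquqqYd2ZmMzMzMzMzRWZmVVVERFVniImZiId3d3d3iau7uqmHdmYzMzMzMzRWZmZmZVVVZ4mZmZmIh3d3d3iJq7u6qYd3ZjMzMzMzRFZmZmZmZneJmqmZiIh3d3d3iJq7y7qpiHd2MzMzMzRFVmZmZmZ3iJqqqpmIh3d3d3iaq7u7uqmYiHdEREREREVmZmZmZneJmqqqmYh3d3d3eKq7u7u6qZiIh1VVVVVVVWZmZmZmd4iaqqmYh3d3d3eJq7uqqqqqmYh3ZmZmZVVVZmZmZmZneImZmYh3d3d3eJq7upmZmZmYh3eHd3dmZmZmZmZmZmZneIiIh3d3iIiJq7uph3d4iIdmZYiId3ZmZmZmZmZnZmZ3d3eIiIiZmZq7uphlVWZmZVVEiIh3dmZmZmZmZnd3Znd3iIiJmaqqqruphlRERVVURESYiId2ZmZmZmZnd3d3d3iImZmqqqqqqphlVERERERERJiId3ZmZmZmZnd3d3d3eImZqqq6qpmYdlVURVVVVVREmIh3ZmZmZmZ3d3iId3d4iZmaqqqZh3dmVVVVVVVVVVSIh3dmZmZmZ3d3eIiHd3iIiJmZmYh2ZmVVVVVVVVVVRIh3dmZmZmZnd3eIiIiHd4iIiIiId2ZmZlVVVVVEREREh3dmZmZmZnd4iIiIiIiHd3d3d3d2ZmZmVURERDMzMzN3dmZmZmZmZ3iIiIiIiIiHd3d3d3Zmd2ZUREQzMiIiInd2ZmZmZmZneIiZmYiIiId3d3iId3d3dmVUREMyIiIid2ZmZmZmZmd4iZmZmIiHd3d3iJmIiIiHdmZVQzIiIiJmZmZmZmZmZ4iZmZmYiId3d3iJmqqZmYiId2VEMiIiImZmZmZmZmZniJmZmYiId3d3iJmqqqqZiIiHdlQyIiIid2ZmZmZmZneImZmZiIiHd3eImqqrqpmIiId2VDIiIiJ3d2ZmZmZmeIiZmZmYiIh3eImaqqqqmId4h3ZUMiIiInd3ZmZmZmd4iZmZmZmZiIiIiZmqqqmYd3d3ZkMyIiIid3dmZmZmZ4iJmaqqmZmZiIiImZqqmZh3d3dlQzIiIiJ3d2ZmZmZ3iJmaqqqqqpmYiIiZmqmZiHdmZmVDMiIiInd3ZmZmd3iJmZqqqqqqqZiIiJmamZmId2ZmVEMyMzMziHdmZmd4iJmZqrqqqqqZmIiImZmZmYd3ZmZUMzMzMzOZh3dnd4iZmZmquqqqqZmIiImZmZmYh3ZmZVQzMzNERKqYh3eIiZmZmqu6qqqZmIiIiZmZmYh3ZmVVRDMzNEVVu6mYiJmaqqqqu6qqqZmIiIiJmZmYiHZlVURDMzM0VWa7uqmZmqqqqru7qqqpmYiIiImZiIiHdlVEQzMzMzRWZsu7qqqqqqu7zMuqqqmZiIiIiYiIiIdmVEQzMzMzNFZmu7u6qqqqu8zMy7qqqpmIiIiIiIiId2VUQzMzMzM0Vme7u7qqqqu7zMzLu6qqmZiIiIiIiId2ZURDMzMzMzRWd7u7qqqqq7zMzMu7uqqpmYiIiIiIh3ZVREMzMzMzNFZ3qqqqqru7u8zMu7u7qqqZmIiIiIh3ZVREQzMzMzRFZ4iqqqqru7u7u7u7u7u6qqqZiIiIiHdlRERERERERFVniKqqqrvMzMzLu7u7u7u7qpmIh4iHdlVERVVERERVVneIu6qrvN3czMzLu7u8y7uqmYiHd3dmVUVVVVVVVVZmd4i7u7vM3d3d3czMzMzMuqmZiHd3d2VVVVZmZVVVZmZ3iMy7vM3e7u3d3d3czMu6mZmId3d2ZVVVZmZmZWZmZ3eI3MzN3e7u7u7u3dzMu6qZmZh3d2ZVVWZmZmZmZmZnd3jd3d3d7u7u7u7t3MuqqZqZmHd3ZmZmZmZ3dmZmZ3d3d+3d3d3d7u7u7t3cuqmZqqmId3dmZmZmd3d3d3d3d3iI7u3d3d3d3d3d3cy6qZqqqYd3d3d3d3d3d3d3d3eIiIju7d3d3d3d3d3dy7qZmqqph3d3d3d3d3d3d3d3eIiJme7t3d3d3d3d3d3LupmaqqmHd3d3d3d3d3iIh3eIiZmZ"/>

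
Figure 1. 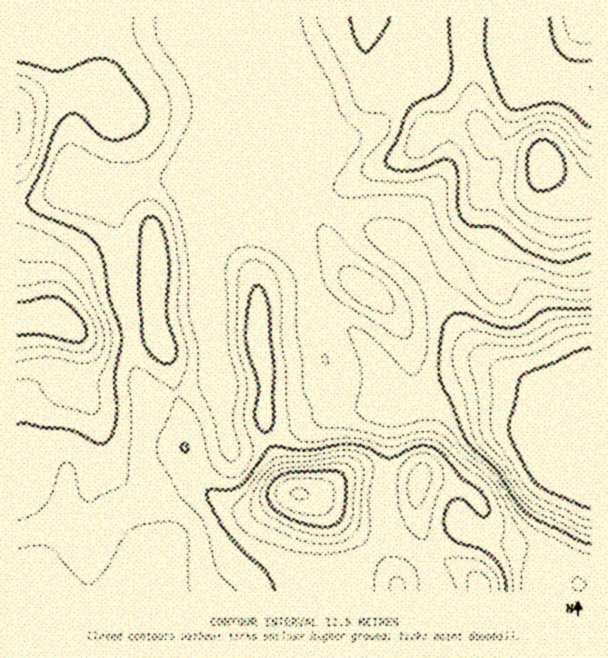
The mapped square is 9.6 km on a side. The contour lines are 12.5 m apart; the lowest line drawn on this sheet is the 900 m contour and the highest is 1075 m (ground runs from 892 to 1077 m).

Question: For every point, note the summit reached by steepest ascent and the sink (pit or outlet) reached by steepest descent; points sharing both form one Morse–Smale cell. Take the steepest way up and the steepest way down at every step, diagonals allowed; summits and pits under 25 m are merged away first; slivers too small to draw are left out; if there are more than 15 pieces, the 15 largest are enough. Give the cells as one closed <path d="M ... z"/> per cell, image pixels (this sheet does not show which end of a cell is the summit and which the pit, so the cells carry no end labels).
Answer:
<path d="M290 16l-274 1 1 17 54 0 16 3 36-7 44-4 13 25-57 45-33 16-11 11-5 9-2 14 1 18 31 16 12 2-33 0-48 20-19 2 1 388 129-1 4-18 12-30 0-15-5-42-12-24-1-18 14-45 7-3 44-12 9-21 0-57-2-22 1-29 10-14 9-5 16-1 21 6 17 11 17 15-5-25 0-26 4-6 0-142-14-36z"/><path d="M252 235l-16 1-9 5-5 5-6 14 4 99-9 22-10 5-40 11-11 25 0 7-6 15 0 12 4 15 9 15 5 57-12 30-4 18 445 1 1-191-23 2-66-29-21 0-18 6-36 20-12 4-8 0-9-4-13-14-14-33-8-11-13-12-22-16-11-11-11-34-6-8-28-20z"/><path d="M528 16l-237 0 1 16 14 36 0 138 5-6 4 0 66 34 41 36 44 69 23 23 17 11 57 29 21 1 8-4 0-310-37-9-9-9-14-26z"/><path d="M315 200l-4 0-4 4-5 12 0 26 4 10 0 12 8 33 4 6 11 11 22 16 13 12 8 11 12 28 15 19 9 4 8 0 48-24 18-6 21 0 10 5 4-1-28-16-19-17-51-79-42-36-41-18z"/><path d="M167 26l-44 4-36 7-16-3-55 1 1 169 18-2 48-20 33 0-12-2-31-16 0-27 6-14 11-11 29-14 61-45z"/><path d="M591 16l-62 1 0 13 5 20 12 21 9 9 30 8 7-1z"/>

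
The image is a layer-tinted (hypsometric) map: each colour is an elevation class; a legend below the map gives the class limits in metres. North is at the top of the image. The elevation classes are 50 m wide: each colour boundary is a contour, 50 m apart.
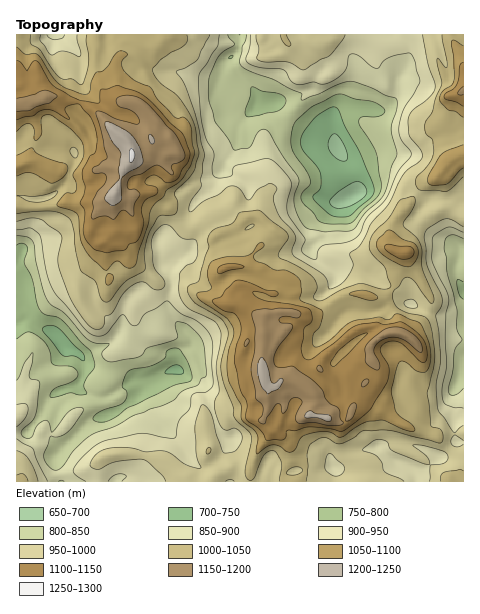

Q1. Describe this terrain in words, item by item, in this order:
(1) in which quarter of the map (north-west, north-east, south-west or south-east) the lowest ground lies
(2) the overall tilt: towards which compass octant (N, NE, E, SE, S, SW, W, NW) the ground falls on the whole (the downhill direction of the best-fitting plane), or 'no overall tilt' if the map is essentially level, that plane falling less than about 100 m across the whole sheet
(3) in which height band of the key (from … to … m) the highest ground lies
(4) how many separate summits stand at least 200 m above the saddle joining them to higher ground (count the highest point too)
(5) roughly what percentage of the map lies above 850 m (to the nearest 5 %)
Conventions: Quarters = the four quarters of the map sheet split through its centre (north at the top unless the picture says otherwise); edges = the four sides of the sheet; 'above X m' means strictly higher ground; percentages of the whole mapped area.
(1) Look to the north-east quarter for the lowest ground.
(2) On the whole the map has no overall tilt.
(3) The highest ground lies in the 1250–1300 m band.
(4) There are 2 summits with 200 m or more of prominence.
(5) Roughly 80 % of the ground is higher than 850 m.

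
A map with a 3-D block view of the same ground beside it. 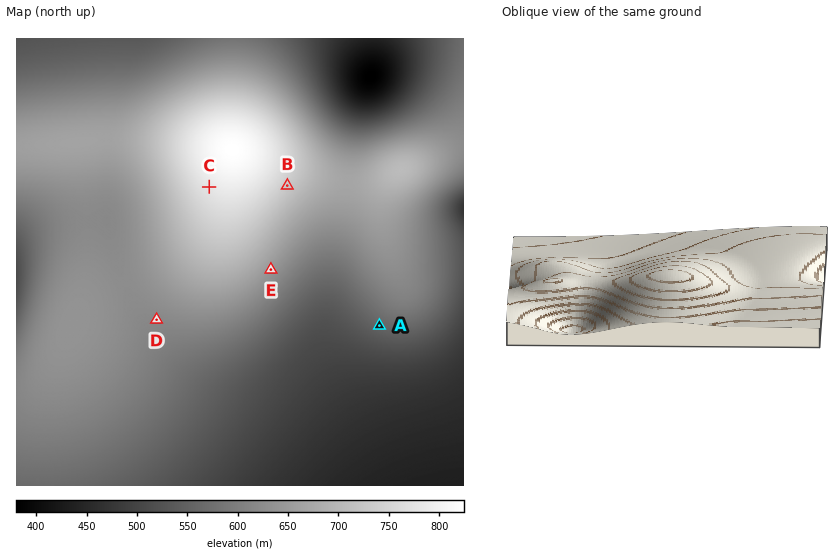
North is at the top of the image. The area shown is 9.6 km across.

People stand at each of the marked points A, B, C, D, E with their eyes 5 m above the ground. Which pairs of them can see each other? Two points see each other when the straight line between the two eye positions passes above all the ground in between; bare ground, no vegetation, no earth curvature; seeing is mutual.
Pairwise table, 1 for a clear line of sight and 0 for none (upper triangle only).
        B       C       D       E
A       1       0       0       1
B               0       0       1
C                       1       0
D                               0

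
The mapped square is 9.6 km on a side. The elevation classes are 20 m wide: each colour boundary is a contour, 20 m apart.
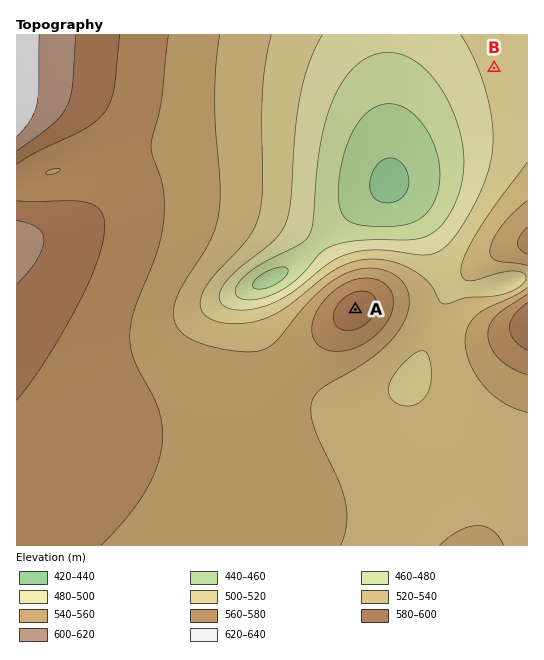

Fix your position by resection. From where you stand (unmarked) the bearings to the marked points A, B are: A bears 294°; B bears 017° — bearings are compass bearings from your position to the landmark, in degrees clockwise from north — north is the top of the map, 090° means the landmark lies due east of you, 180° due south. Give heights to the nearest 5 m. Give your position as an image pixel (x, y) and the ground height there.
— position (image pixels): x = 412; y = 335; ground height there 525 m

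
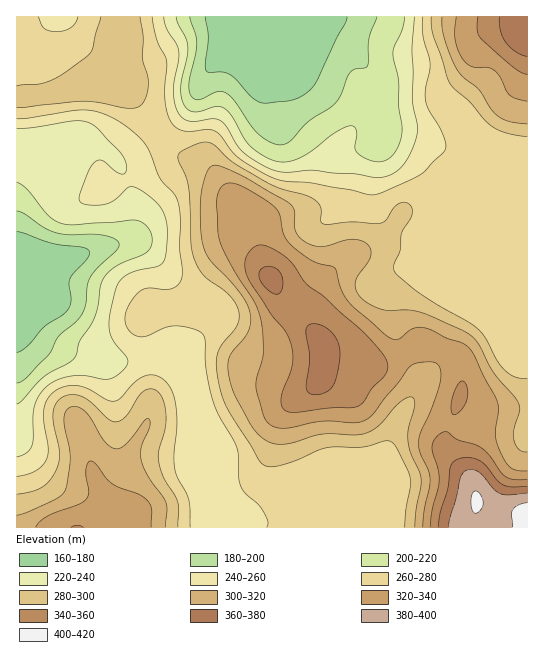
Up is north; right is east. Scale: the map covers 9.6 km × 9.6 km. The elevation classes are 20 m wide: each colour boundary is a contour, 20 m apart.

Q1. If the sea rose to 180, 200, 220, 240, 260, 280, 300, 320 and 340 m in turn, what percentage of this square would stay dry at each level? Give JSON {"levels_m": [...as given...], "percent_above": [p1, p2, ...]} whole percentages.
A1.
{"levels_m": [180, 200, 220, 240, 260, 280, 300, 320, 340], "percent_above": [94, 90, 84, 76, 64, 40, 28, 18, 8]}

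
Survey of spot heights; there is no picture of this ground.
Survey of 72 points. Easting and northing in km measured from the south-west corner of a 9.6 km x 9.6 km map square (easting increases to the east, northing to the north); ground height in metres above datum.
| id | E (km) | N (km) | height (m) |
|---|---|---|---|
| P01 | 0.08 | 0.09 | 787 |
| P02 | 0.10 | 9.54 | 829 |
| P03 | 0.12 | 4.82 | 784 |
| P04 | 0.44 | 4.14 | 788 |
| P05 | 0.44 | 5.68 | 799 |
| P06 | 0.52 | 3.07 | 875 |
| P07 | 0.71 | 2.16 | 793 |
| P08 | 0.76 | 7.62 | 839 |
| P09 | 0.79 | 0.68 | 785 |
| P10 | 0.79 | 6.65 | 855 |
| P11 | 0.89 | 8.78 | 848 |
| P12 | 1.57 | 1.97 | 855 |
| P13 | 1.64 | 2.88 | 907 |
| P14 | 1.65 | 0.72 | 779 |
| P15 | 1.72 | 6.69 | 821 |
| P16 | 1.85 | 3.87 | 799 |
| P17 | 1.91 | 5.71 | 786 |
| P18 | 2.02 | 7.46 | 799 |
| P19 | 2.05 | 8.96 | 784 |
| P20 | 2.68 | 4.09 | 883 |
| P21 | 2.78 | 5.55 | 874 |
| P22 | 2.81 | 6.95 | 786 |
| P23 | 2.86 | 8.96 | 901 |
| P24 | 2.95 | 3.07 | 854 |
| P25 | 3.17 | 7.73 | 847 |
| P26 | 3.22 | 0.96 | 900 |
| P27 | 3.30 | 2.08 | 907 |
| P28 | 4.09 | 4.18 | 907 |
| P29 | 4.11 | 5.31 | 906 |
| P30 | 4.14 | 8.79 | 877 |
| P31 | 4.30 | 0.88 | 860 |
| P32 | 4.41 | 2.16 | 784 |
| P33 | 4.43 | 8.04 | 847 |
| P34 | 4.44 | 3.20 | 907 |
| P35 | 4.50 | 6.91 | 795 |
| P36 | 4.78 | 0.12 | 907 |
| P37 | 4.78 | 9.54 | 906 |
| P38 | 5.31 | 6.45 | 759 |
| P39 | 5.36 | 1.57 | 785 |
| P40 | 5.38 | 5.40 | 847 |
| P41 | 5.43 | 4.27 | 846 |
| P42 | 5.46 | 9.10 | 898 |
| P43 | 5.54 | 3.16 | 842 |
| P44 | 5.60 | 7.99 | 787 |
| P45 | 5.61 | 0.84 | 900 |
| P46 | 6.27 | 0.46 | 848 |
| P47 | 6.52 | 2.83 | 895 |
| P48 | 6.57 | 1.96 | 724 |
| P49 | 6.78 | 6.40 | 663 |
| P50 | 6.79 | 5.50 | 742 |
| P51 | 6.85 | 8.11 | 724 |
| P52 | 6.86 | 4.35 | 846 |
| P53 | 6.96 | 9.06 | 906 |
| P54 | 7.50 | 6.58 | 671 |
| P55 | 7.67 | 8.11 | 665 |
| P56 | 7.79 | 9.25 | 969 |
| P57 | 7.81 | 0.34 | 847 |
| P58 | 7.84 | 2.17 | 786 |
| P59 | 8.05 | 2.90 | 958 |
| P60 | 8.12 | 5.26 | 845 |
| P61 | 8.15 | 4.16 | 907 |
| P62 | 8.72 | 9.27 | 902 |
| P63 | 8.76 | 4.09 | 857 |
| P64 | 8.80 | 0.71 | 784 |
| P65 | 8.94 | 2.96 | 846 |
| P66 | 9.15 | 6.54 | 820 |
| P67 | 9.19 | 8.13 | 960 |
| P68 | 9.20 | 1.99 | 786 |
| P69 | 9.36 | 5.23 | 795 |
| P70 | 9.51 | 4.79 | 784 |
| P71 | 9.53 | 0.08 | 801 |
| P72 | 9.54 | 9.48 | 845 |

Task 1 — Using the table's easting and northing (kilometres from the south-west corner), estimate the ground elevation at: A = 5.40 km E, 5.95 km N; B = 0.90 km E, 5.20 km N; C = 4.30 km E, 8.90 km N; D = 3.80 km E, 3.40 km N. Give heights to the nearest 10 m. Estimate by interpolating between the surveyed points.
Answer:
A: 840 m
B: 780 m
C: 870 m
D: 860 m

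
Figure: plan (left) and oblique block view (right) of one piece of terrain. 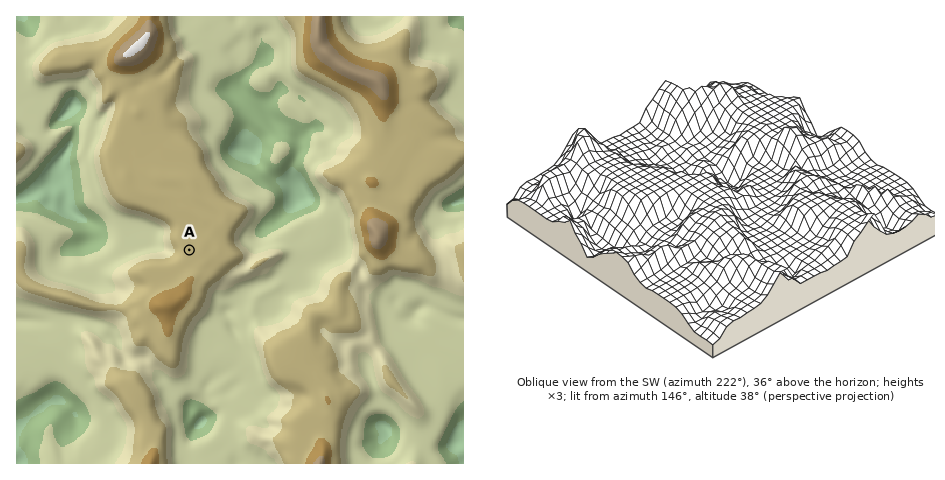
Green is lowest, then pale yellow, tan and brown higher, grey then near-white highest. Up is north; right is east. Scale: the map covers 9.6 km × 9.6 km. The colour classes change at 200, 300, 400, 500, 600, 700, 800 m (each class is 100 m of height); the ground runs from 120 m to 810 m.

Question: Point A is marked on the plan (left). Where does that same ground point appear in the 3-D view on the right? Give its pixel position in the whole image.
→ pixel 703 196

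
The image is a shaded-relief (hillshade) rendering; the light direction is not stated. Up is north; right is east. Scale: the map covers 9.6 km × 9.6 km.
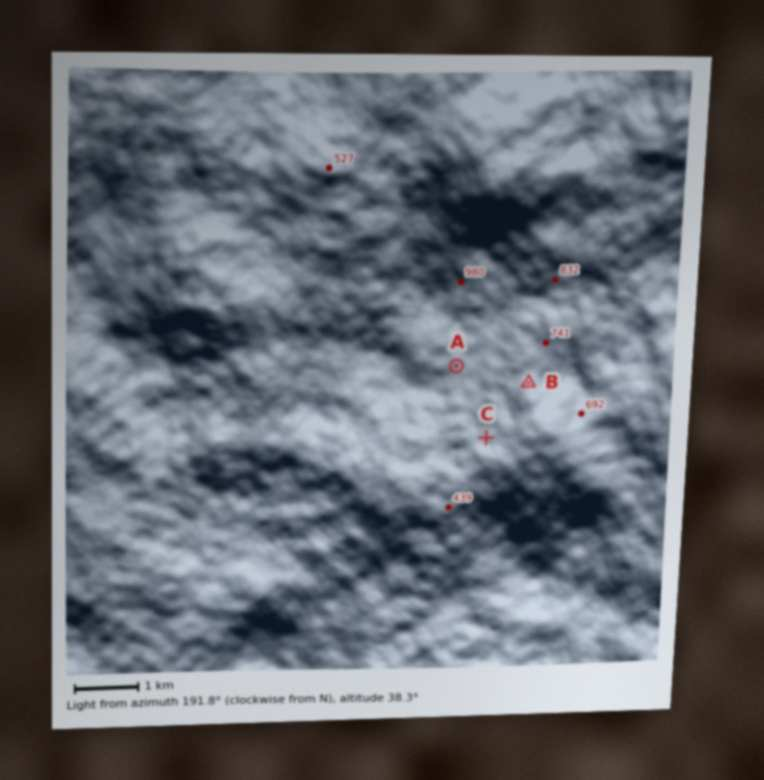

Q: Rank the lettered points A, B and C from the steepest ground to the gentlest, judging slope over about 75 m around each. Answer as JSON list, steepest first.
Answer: ["B", "C", "A"]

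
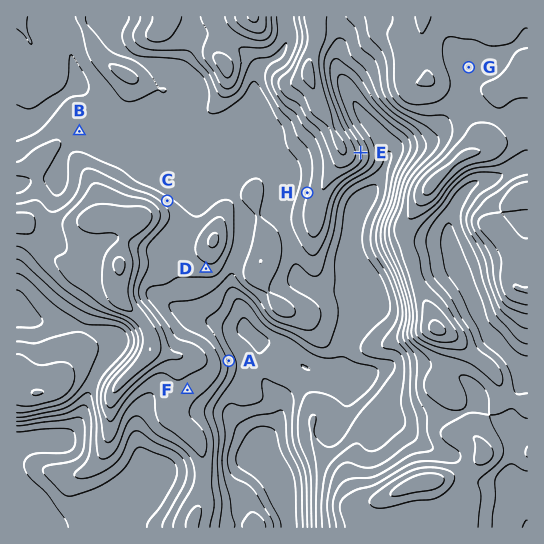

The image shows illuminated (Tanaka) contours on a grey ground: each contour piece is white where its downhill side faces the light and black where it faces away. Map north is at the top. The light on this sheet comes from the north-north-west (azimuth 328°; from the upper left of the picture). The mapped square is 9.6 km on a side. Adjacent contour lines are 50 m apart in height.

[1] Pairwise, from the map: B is lower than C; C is higher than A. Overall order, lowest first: A B C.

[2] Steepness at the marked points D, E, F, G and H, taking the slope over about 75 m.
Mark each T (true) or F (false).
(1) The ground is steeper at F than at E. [F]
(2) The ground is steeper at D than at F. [T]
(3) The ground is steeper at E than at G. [T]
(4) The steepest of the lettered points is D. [F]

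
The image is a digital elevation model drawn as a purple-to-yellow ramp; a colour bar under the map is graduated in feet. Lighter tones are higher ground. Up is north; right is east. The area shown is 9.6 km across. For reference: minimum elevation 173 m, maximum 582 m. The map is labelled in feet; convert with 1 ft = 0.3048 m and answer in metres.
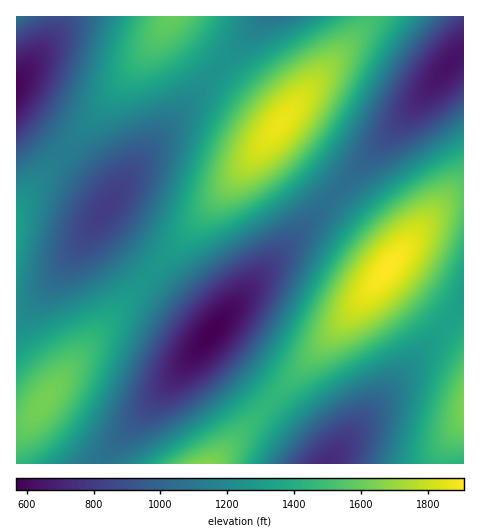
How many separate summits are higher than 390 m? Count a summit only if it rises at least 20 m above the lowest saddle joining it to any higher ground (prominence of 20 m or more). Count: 3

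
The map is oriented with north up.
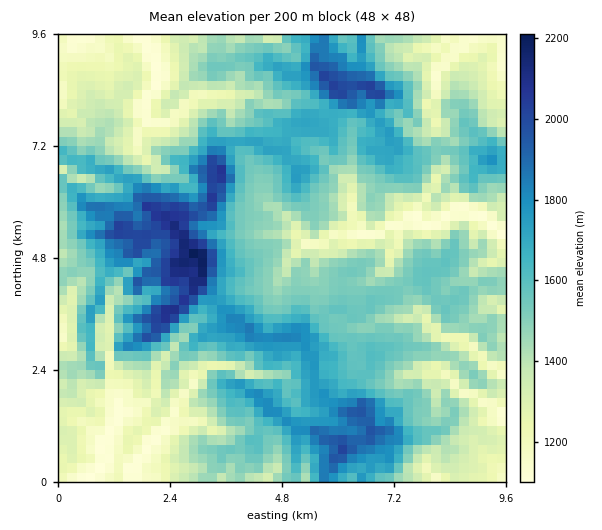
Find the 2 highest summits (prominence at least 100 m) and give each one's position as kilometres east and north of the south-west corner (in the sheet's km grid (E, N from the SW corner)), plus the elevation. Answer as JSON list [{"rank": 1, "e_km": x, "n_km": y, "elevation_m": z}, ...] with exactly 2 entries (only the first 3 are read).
[{"rank": 1, "e_km": 2.96, "n_km": 4.91, "elevation_m": 2234}, {"rank": 2, "e_km": 3.49, "n_km": 6.64, "elevation_m": 2129}]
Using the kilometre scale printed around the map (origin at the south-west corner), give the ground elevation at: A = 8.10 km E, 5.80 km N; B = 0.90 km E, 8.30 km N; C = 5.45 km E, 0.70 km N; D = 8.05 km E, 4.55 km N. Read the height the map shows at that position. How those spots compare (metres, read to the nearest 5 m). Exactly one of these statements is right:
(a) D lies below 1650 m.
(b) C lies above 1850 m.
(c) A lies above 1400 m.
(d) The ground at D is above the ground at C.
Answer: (a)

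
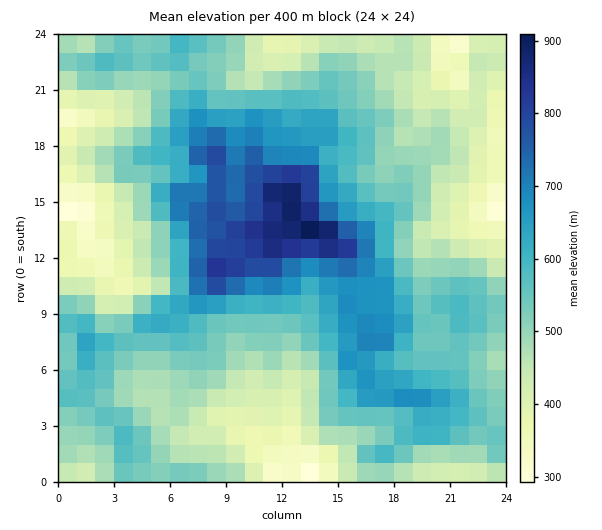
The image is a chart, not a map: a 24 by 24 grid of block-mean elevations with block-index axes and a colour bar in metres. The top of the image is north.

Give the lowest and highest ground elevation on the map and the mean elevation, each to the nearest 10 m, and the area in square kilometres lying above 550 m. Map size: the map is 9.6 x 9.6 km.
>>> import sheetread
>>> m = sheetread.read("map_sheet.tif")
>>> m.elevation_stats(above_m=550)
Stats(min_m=270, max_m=930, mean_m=540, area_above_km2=38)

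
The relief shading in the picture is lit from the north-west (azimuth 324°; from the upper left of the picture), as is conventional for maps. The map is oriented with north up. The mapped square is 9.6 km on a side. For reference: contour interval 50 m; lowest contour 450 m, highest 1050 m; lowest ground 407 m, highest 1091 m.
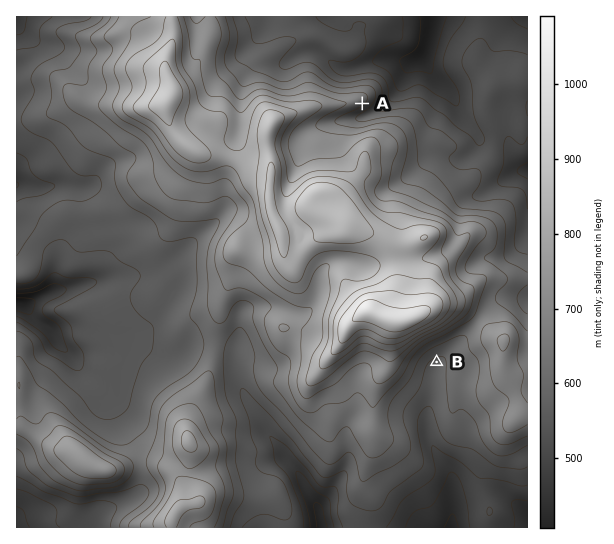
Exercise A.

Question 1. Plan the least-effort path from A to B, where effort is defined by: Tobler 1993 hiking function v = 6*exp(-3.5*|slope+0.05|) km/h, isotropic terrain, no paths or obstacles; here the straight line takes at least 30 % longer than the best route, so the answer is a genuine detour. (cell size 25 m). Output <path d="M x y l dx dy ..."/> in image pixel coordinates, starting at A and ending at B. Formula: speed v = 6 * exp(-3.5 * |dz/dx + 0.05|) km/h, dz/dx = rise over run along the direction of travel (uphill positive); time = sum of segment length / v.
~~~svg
<path d="M362 103l-1 3-10 9-1 3 0 1 1 3 3 3 5 2 16 0 6 3 2 3 8 16 0 34 2 3 4 4 10 5 14 14 21 10 5 6 3 5 0 13 5 11 0 17 3 6 4 4 11 5 2 4 0 27-4 8-18 18-2 3-13 13-1 3"/>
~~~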